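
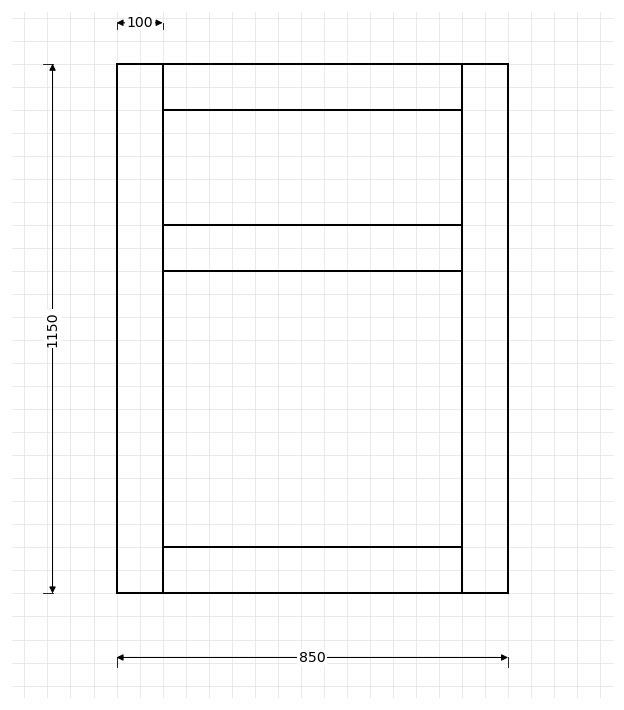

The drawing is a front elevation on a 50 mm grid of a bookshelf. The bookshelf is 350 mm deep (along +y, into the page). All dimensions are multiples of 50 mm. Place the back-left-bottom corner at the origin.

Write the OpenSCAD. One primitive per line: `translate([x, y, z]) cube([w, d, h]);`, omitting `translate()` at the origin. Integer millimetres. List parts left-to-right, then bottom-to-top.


cube([100, 350, 1150]);
translate([100, 0, 0]) cube([650, 350, 100]);
translate([100, 0, 700]) cube([650, 350, 100]);
translate([100, 0, 1050]) cube([650, 350, 100]);
translate([750, 0, 0]) cube([100, 350, 1150]);


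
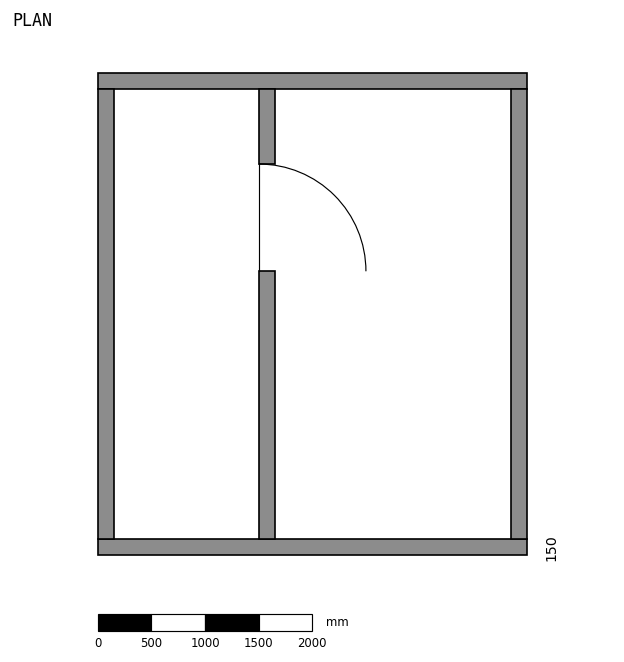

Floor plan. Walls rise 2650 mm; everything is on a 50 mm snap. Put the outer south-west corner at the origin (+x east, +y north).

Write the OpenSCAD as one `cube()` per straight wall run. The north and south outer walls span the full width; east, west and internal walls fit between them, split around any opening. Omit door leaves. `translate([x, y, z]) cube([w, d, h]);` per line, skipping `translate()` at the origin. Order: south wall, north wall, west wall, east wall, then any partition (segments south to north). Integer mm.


cube([4000, 150, 2650]);
translate([0, 4350, 0]) cube([4000, 150, 2650]);
translate([0, 150, 0]) cube([150, 4200, 2650]);
translate([3850, 150, 0]) cube([150, 4200, 2650]);
translate([1500, 150, 0]) cube([150, 2500, 2650]);
translate([1500, 3650, 0]) cube([150, 700, 2650]);


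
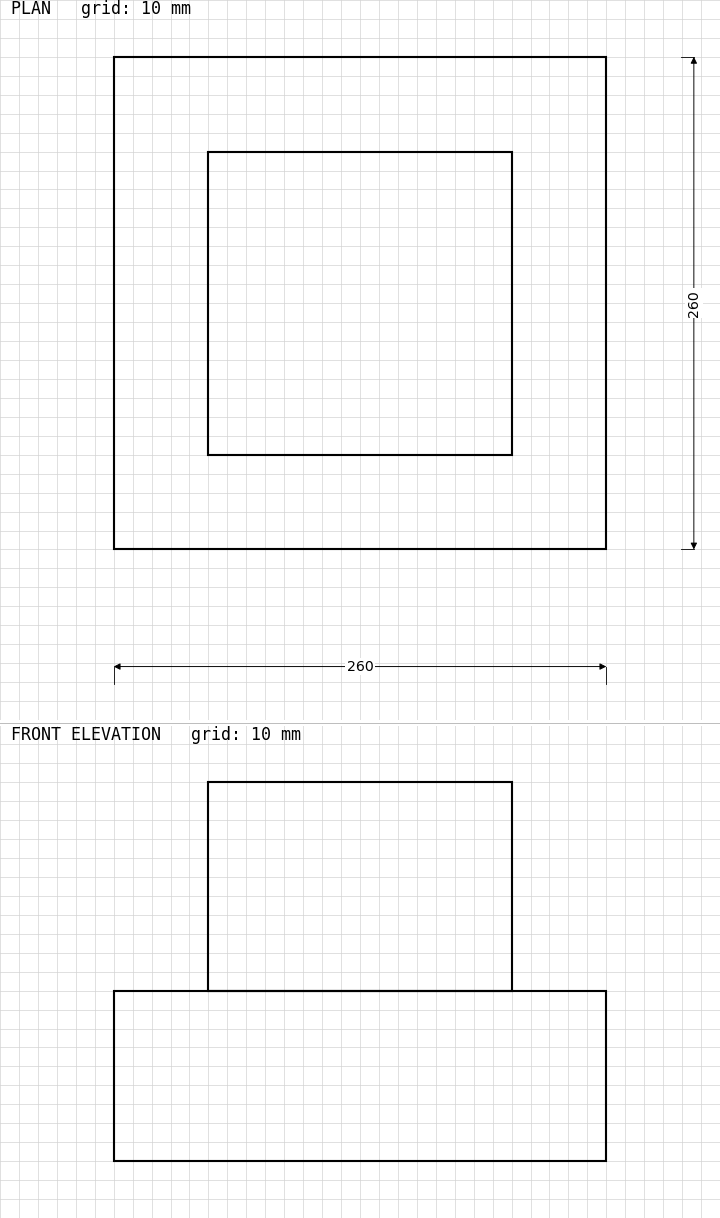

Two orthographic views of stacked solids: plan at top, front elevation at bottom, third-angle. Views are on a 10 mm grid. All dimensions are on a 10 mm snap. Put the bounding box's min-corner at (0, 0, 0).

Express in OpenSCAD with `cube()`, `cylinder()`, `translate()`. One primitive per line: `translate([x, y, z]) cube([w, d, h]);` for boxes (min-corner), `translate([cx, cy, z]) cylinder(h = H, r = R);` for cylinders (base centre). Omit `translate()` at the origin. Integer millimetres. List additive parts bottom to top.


cube([260, 260, 90]);
translate([50, 50, 90]) cube([160, 160, 110]);


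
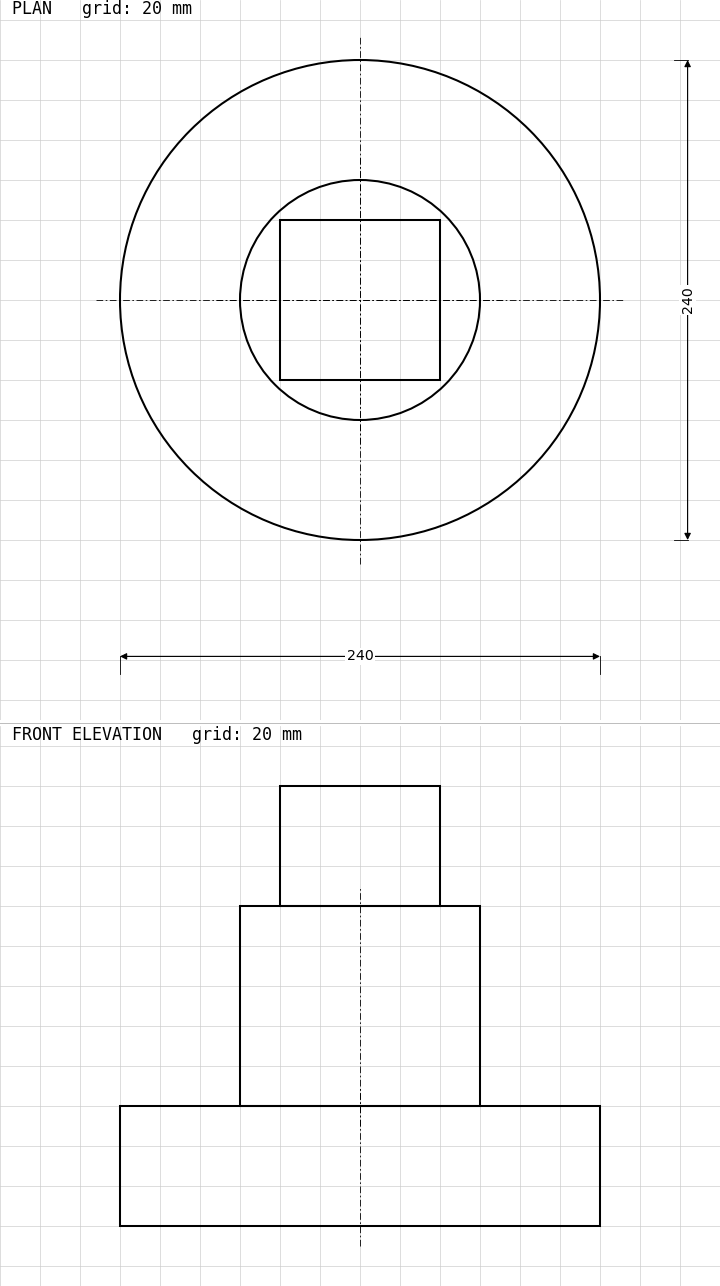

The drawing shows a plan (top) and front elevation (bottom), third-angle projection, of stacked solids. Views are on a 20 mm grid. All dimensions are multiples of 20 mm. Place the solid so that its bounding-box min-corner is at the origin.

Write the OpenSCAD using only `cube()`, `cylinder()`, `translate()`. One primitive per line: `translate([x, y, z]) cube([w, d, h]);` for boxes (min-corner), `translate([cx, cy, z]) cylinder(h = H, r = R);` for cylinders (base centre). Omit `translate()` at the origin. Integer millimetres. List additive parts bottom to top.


translate([120, 120, 0]) cylinder(h = 60, r = 120);
translate([120, 120, 60]) cylinder(h = 100, r = 60);
translate([80, 80, 160]) cube([80, 80, 60]);


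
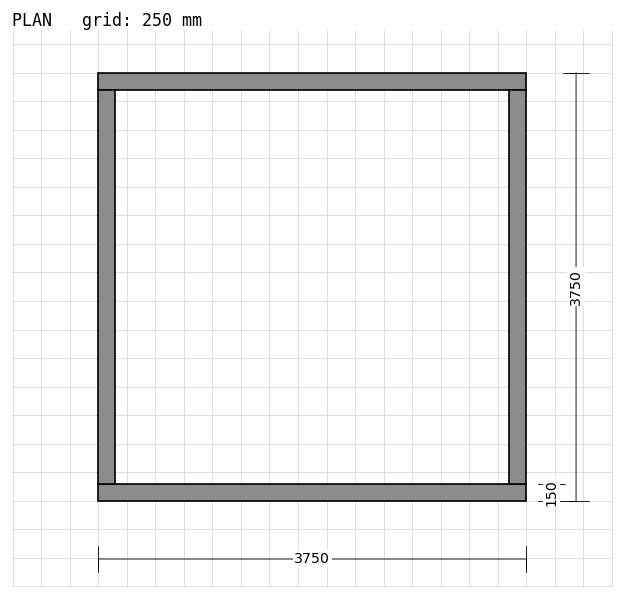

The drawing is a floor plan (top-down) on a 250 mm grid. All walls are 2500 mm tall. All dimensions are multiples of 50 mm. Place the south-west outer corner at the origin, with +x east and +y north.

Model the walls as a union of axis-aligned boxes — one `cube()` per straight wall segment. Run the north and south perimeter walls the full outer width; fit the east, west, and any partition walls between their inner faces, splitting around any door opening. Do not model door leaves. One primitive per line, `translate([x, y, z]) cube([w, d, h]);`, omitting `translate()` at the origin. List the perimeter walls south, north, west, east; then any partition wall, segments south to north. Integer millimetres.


cube([3750, 150, 2500]);
translate([0, 3600, 0]) cube([3750, 150, 2500]);
translate([0, 150, 0]) cube([150, 3450, 2500]);
translate([3600, 150, 0]) cube([150, 3450, 2500]);


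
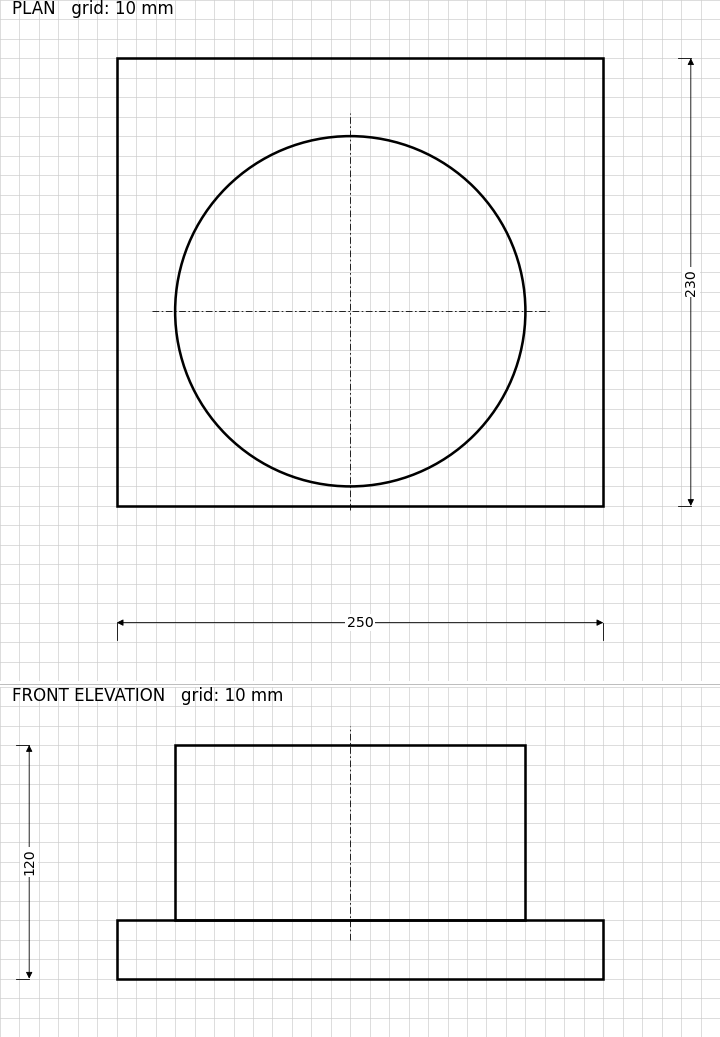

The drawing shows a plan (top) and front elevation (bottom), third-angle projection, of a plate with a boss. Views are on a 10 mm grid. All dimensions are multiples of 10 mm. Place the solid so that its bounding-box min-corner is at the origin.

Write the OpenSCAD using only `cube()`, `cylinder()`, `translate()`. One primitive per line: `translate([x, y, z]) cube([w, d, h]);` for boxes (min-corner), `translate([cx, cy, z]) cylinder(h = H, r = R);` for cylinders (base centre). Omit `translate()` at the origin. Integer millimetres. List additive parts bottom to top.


cube([250, 230, 30]);
translate([120, 100, 30]) cylinder(h = 90, r = 90);


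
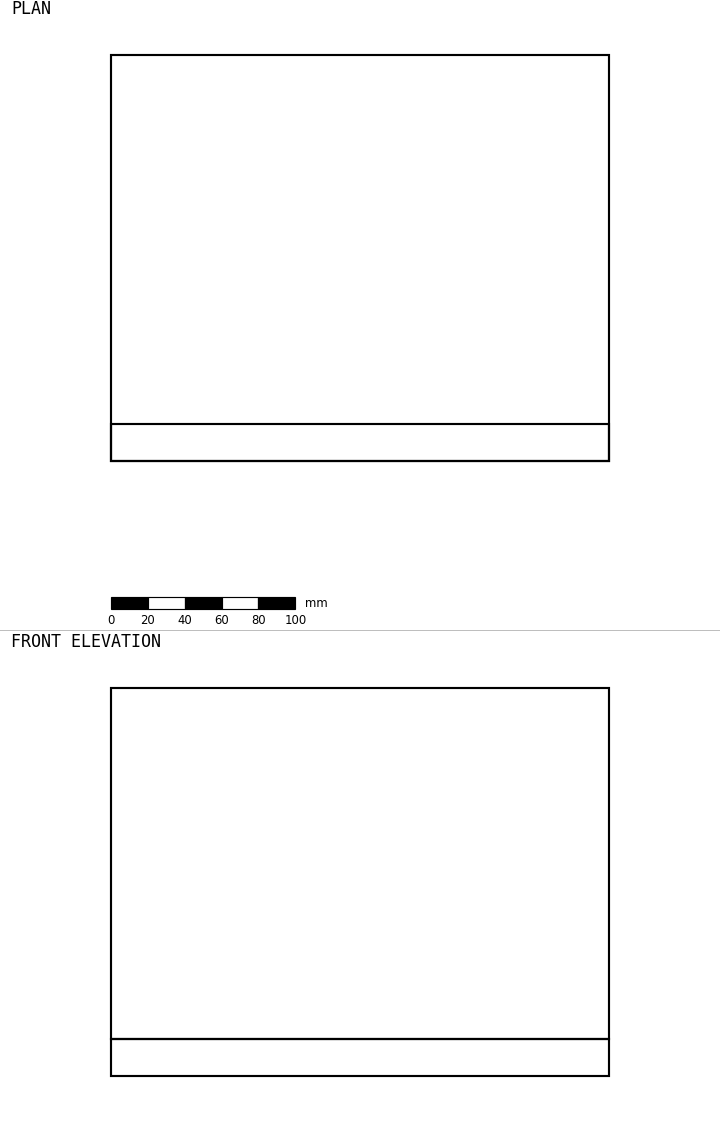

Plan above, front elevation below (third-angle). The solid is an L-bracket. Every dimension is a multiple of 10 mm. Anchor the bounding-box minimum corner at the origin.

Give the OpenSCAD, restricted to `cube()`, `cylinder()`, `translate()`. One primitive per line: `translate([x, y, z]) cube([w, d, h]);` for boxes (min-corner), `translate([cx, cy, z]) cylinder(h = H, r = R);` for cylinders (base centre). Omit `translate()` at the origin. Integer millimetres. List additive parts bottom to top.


cube([270, 220, 20]);
translate([0, 0, 20]) cube([270, 20, 190]);


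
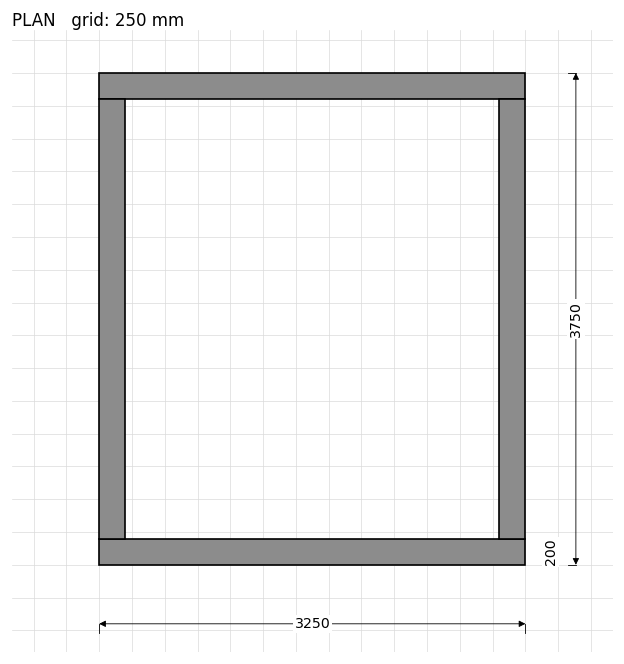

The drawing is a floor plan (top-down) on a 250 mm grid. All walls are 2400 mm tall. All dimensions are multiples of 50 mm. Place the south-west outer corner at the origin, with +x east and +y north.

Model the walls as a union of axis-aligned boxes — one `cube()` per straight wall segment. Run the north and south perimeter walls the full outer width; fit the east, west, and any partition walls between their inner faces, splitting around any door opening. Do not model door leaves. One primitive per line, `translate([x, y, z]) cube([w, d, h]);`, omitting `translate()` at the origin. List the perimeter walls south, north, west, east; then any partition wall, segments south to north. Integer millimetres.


cube([3250, 200, 2400]);
translate([0, 3550, 0]) cube([3250, 200, 2400]);
translate([0, 200, 0]) cube([200, 3350, 2400]);
translate([3050, 200, 0]) cube([200, 3350, 2400]);


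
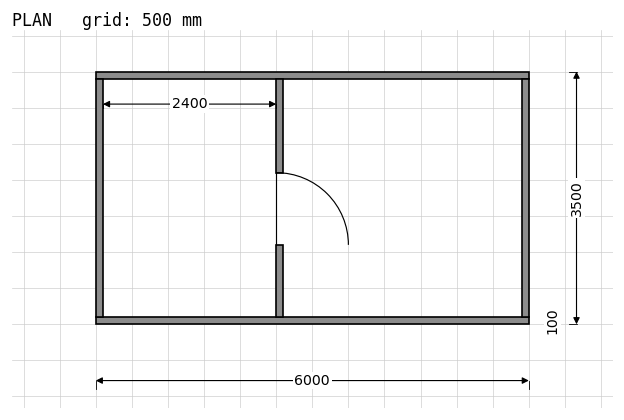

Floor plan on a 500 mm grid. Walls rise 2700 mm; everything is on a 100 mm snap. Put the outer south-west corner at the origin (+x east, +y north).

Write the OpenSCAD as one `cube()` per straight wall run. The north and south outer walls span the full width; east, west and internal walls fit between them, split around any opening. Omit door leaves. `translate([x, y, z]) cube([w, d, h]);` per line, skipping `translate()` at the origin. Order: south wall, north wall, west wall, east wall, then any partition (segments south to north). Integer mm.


cube([6000, 100, 2700]);
translate([0, 3400, 0]) cube([6000, 100, 2700]);
translate([0, 100, 0]) cube([100, 3300, 2700]);
translate([5900, 100, 0]) cube([100, 3300, 2700]);
translate([2500, 100, 0]) cube([100, 1000, 2700]);
translate([2500, 2100, 0]) cube([100, 1300, 2700]);


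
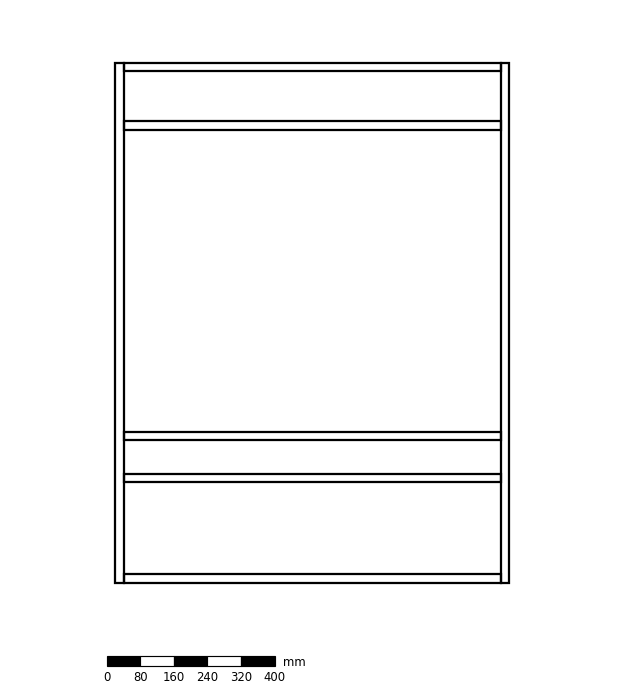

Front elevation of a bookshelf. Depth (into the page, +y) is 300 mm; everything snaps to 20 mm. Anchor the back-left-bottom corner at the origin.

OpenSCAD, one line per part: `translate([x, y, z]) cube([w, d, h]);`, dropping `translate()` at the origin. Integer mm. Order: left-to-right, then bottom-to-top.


cube([20, 300, 1240]);
translate([20, 0, 0]) cube([900, 300, 20]);
translate([20, 0, 240]) cube([900, 300, 20]);
translate([20, 0, 340]) cube([900, 300, 20]);
translate([20, 0, 1080]) cube([900, 300, 20]);
translate([20, 0, 1220]) cube([900, 300, 20]);
translate([920, 0, 0]) cube([20, 300, 1240]);


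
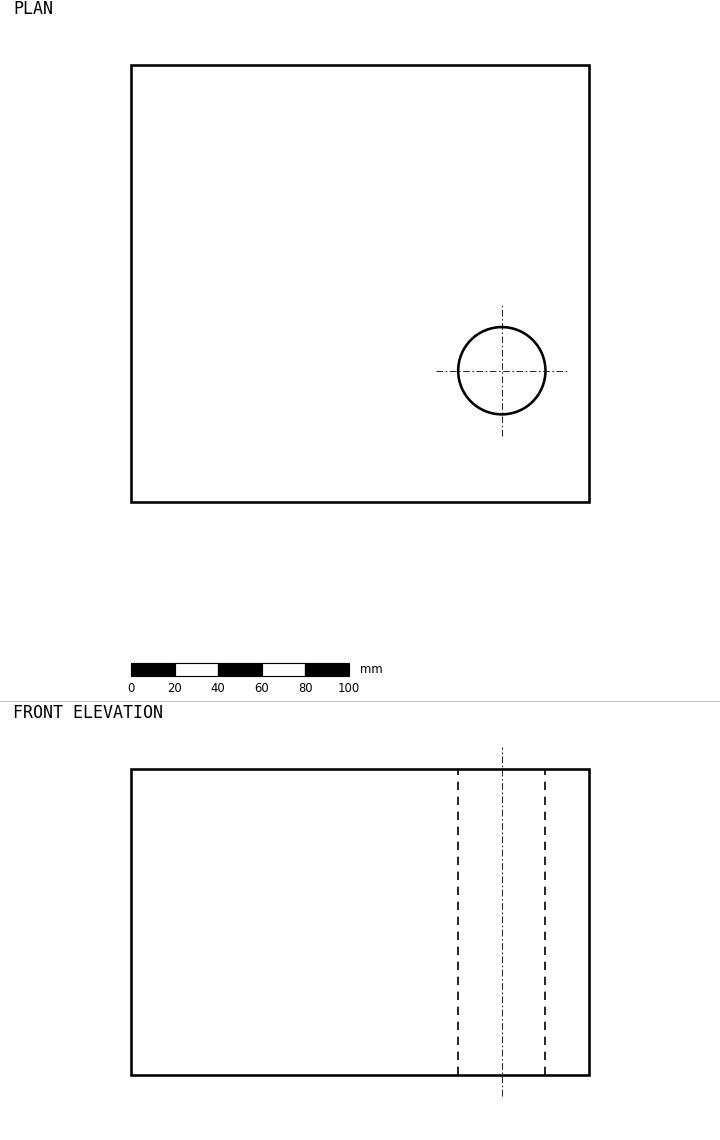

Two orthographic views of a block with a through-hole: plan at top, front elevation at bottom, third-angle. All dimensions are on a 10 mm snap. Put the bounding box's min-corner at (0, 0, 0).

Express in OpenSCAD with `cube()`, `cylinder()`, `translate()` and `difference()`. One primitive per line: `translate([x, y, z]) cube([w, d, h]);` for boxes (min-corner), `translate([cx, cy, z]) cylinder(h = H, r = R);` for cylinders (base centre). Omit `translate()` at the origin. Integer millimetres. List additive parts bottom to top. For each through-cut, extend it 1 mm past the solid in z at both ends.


difference() {
  cube([210, 200, 140]);
  translate([170, 60, -1]) cylinder(h = 142, r = 20);
}


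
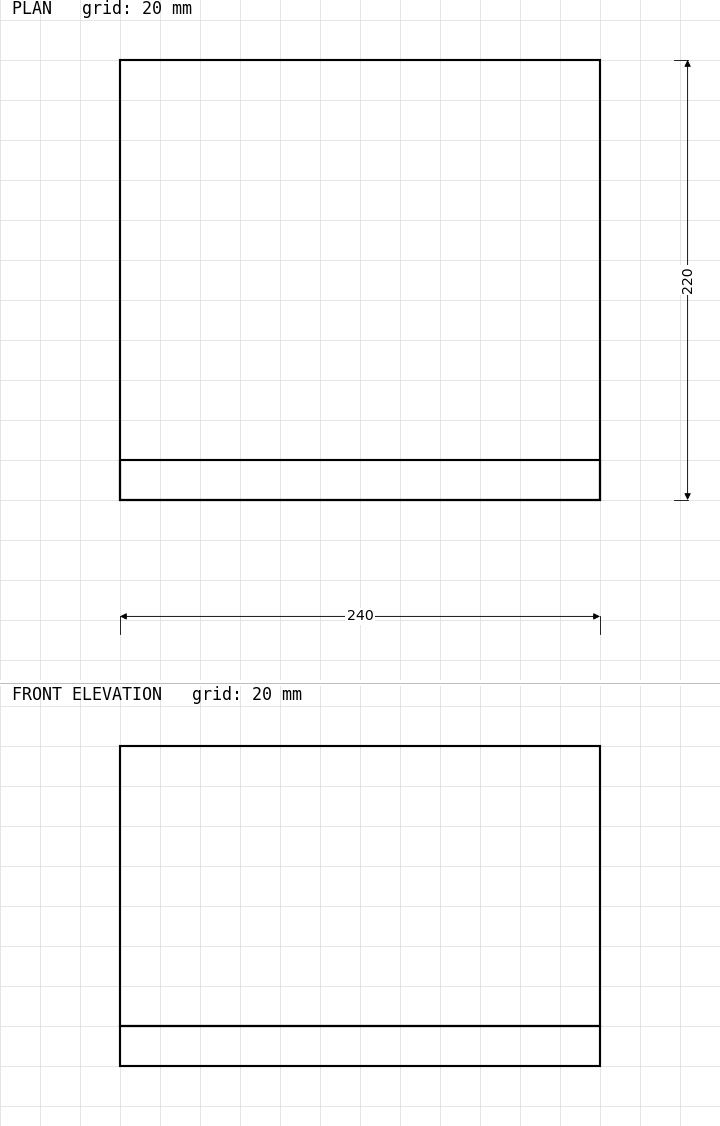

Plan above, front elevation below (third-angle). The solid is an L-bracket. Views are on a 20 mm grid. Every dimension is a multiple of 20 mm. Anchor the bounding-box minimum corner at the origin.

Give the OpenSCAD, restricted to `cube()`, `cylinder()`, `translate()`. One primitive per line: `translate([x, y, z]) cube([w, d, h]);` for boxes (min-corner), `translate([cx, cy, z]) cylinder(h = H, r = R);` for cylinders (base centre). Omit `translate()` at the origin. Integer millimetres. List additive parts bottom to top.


cube([240, 220, 20]);
translate([0, 0, 20]) cube([240, 20, 140]);


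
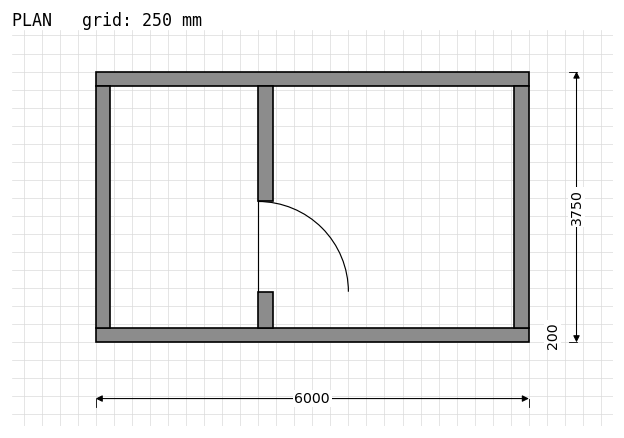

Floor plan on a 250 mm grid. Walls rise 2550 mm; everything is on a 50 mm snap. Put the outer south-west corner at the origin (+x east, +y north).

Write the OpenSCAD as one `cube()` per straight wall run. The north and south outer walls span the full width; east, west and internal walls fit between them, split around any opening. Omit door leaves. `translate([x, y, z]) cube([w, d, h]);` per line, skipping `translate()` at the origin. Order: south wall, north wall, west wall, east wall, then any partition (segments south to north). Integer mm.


cube([6000, 200, 2550]);
translate([0, 3550, 0]) cube([6000, 200, 2550]);
translate([0, 200, 0]) cube([200, 3350, 2550]);
translate([5800, 200, 0]) cube([200, 3350, 2550]);
translate([2250, 200, 0]) cube([200, 500, 2550]);
translate([2250, 1950, 0]) cube([200, 1600, 2550]);


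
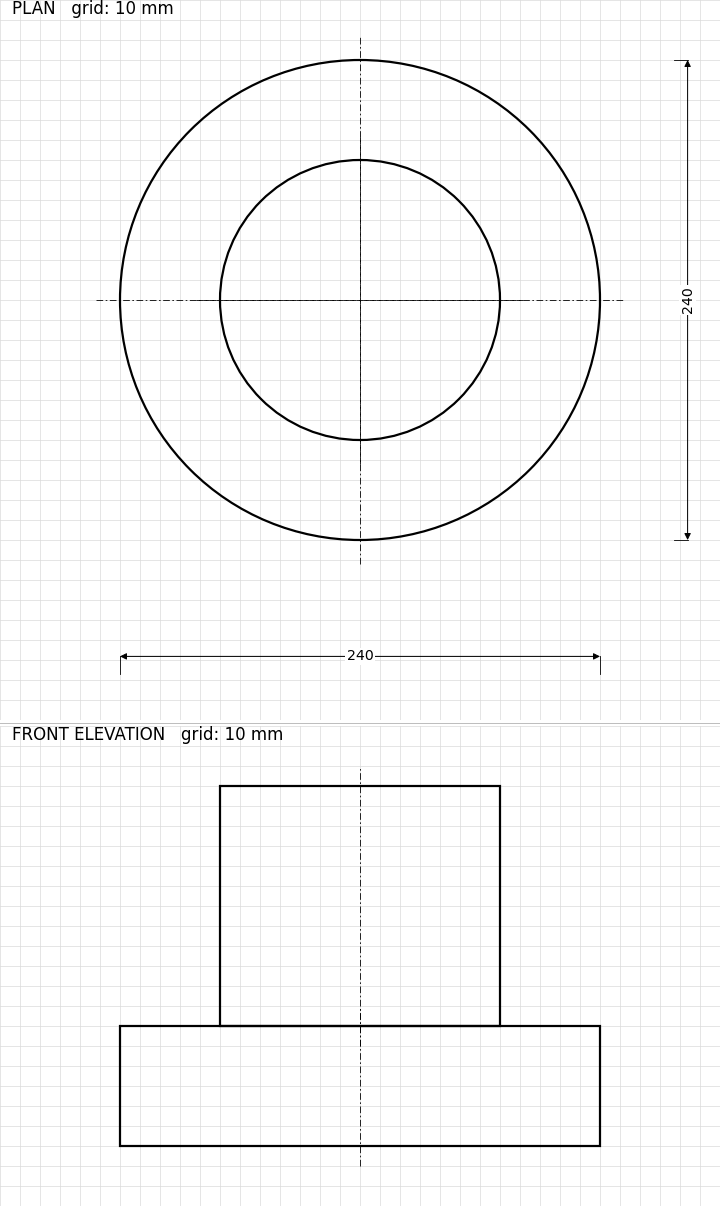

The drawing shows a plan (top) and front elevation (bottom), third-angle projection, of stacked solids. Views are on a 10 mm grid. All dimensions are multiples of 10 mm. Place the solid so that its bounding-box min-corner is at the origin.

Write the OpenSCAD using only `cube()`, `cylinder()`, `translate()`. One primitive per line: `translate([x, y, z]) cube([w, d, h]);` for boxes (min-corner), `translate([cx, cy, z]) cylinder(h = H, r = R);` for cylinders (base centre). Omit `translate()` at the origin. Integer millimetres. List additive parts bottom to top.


translate([120, 120, 0]) cylinder(h = 60, r = 120);
translate([120, 120, 60]) cylinder(h = 120, r = 70);


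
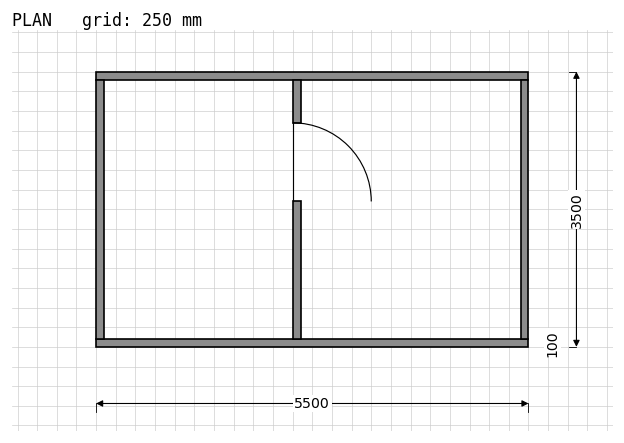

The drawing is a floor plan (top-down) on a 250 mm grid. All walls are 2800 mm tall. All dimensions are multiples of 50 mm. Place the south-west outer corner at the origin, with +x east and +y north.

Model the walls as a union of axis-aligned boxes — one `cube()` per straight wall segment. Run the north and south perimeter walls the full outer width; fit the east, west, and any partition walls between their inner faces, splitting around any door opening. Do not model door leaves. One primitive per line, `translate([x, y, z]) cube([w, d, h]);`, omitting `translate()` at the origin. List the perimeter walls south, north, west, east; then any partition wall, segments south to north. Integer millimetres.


cube([5500, 100, 2800]);
translate([0, 3400, 0]) cube([5500, 100, 2800]);
translate([0, 100, 0]) cube([100, 3300, 2800]);
translate([5400, 100, 0]) cube([100, 3300, 2800]);
translate([2500, 100, 0]) cube([100, 1750, 2800]);
translate([2500, 2850, 0]) cube([100, 550, 2800]);


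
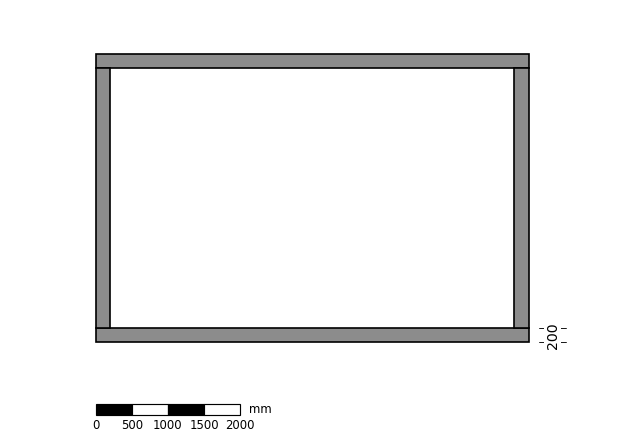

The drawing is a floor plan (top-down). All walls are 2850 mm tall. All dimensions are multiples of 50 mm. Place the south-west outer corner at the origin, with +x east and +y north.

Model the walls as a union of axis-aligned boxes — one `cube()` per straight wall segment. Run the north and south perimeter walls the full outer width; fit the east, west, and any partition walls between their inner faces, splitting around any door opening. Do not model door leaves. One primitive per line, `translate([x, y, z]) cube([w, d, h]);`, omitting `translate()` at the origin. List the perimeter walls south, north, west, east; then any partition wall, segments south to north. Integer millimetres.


cube([6000, 200, 2850]);
translate([0, 3800, 0]) cube([6000, 200, 2850]);
translate([0, 200, 0]) cube([200, 3600, 2850]);
translate([5800, 200, 0]) cube([200, 3600, 2850]);


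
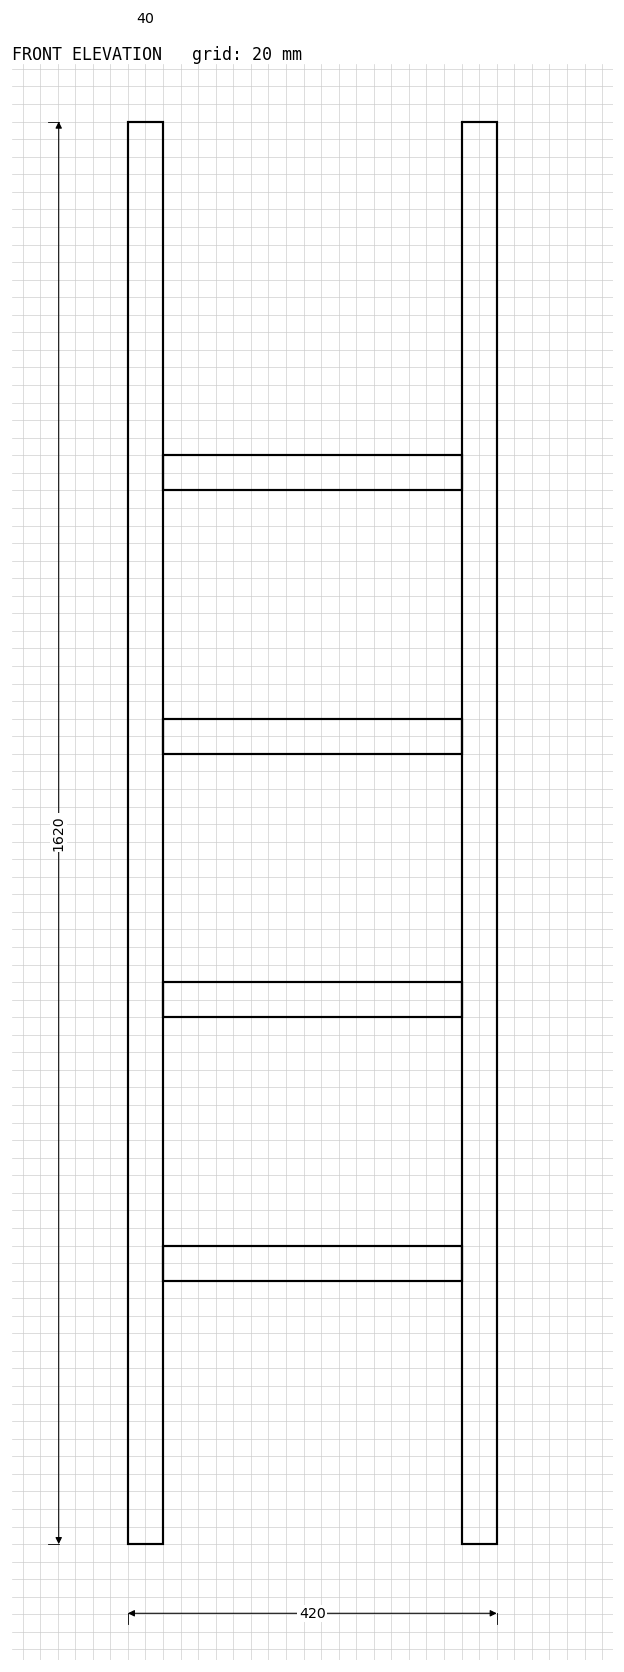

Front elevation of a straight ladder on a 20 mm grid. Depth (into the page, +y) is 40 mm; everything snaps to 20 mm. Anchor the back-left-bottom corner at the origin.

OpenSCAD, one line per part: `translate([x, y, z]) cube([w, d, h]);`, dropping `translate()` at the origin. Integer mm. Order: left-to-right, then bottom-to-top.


cube([40, 40, 1620]);
translate([40, 0, 300]) cube([340, 40, 40]);
translate([40, 0, 600]) cube([340, 40, 40]);
translate([40, 0, 900]) cube([340, 40, 40]);
translate([40, 0, 1200]) cube([340, 40, 40]);
translate([380, 0, 0]) cube([40, 40, 1620]);


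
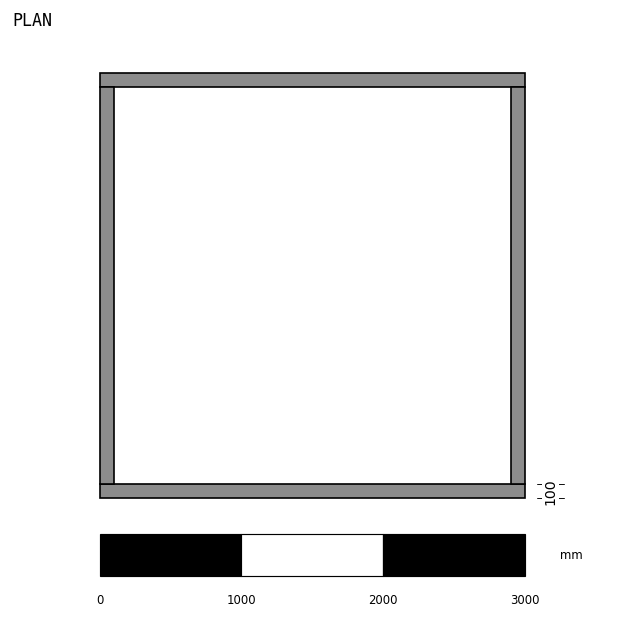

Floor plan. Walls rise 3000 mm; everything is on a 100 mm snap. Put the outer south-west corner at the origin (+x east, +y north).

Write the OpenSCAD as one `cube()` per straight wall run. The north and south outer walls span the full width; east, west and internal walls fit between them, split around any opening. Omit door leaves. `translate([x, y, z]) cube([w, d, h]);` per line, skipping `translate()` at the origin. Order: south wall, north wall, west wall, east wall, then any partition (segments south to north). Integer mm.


cube([3000, 100, 3000]);
translate([0, 2900, 0]) cube([3000, 100, 3000]);
translate([0, 100, 0]) cube([100, 2800, 3000]);
translate([2900, 100, 0]) cube([100, 2800, 3000]);


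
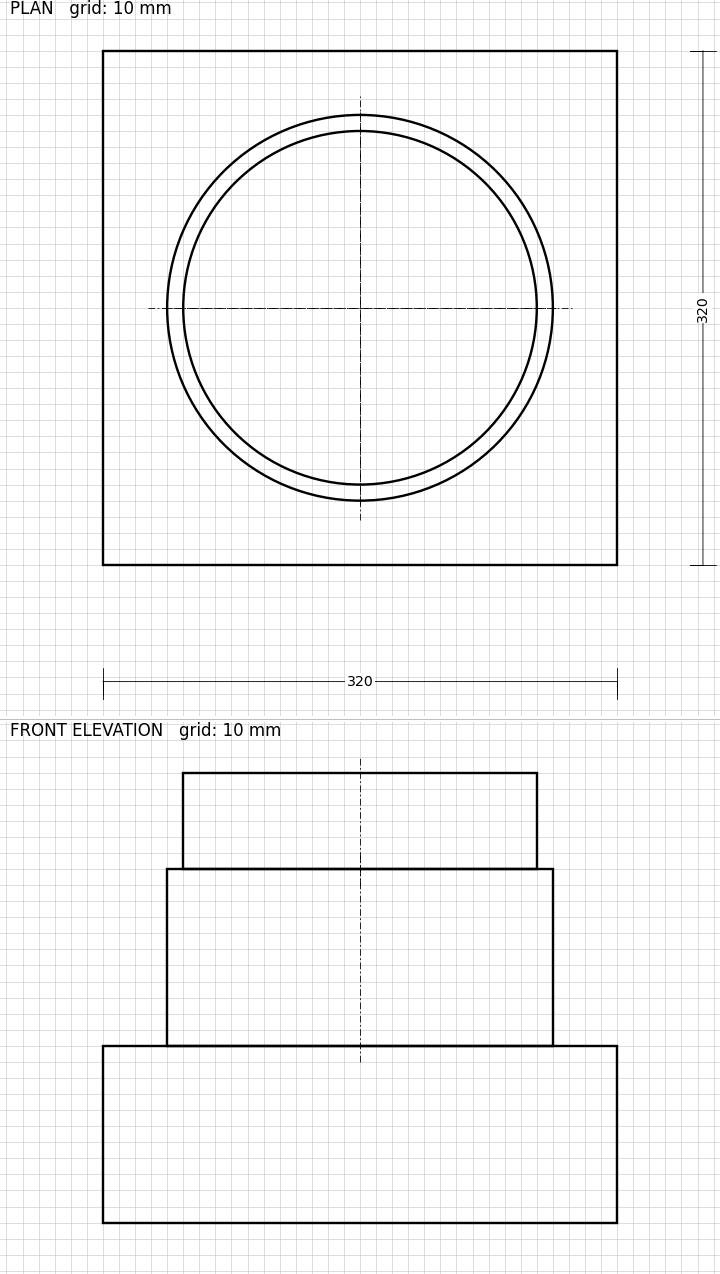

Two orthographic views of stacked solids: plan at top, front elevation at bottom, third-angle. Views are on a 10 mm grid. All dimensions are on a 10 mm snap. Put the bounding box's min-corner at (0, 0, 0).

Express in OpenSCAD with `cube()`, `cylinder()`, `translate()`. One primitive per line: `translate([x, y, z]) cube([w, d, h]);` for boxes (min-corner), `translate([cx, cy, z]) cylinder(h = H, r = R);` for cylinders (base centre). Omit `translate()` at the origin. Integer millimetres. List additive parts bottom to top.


cube([320, 320, 110]);
translate([160, 160, 110]) cylinder(h = 110, r = 120);
translate([160, 160, 220]) cylinder(h = 60, r = 110);


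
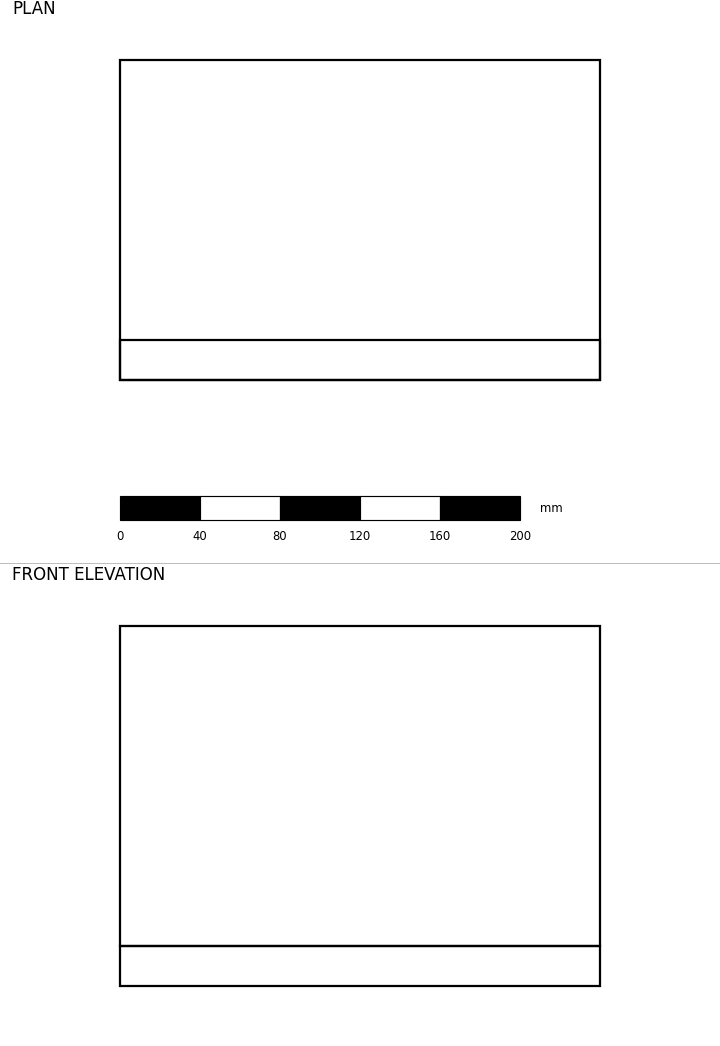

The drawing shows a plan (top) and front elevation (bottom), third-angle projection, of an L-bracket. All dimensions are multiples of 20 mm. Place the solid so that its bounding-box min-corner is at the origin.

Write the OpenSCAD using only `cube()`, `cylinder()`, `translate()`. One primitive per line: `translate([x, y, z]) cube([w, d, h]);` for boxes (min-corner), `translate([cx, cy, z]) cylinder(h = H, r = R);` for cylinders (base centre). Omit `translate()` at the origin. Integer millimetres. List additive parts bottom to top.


cube([240, 160, 20]);
translate([0, 0, 20]) cube([240, 20, 160]);


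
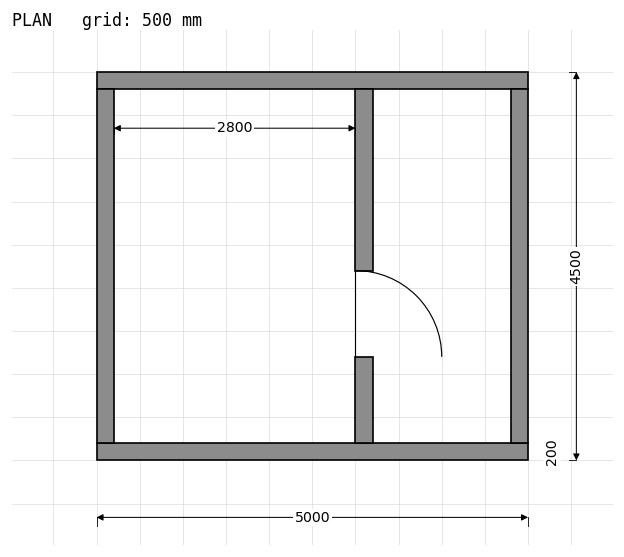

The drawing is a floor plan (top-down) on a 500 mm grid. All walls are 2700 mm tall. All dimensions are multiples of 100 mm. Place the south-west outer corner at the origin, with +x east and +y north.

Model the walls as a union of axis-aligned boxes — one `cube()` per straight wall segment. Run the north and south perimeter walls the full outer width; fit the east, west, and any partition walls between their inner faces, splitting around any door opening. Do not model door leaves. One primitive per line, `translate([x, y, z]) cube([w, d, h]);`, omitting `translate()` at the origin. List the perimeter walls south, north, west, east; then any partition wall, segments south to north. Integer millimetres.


cube([5000, 200, 2700]);
translate([0, 4300, 0]) cube([5000, 200, 2700]);
translate([0, 200, 0]) cube([200, 4100, 2700]);
translate([4800, 200, 0]) cube([200, 4100, 2700]);
translate([3000, 200, 0]) cube([200, 1000, 2700]);
translate([3000, 2200, 0]) cube([200, 2100, 2700]);


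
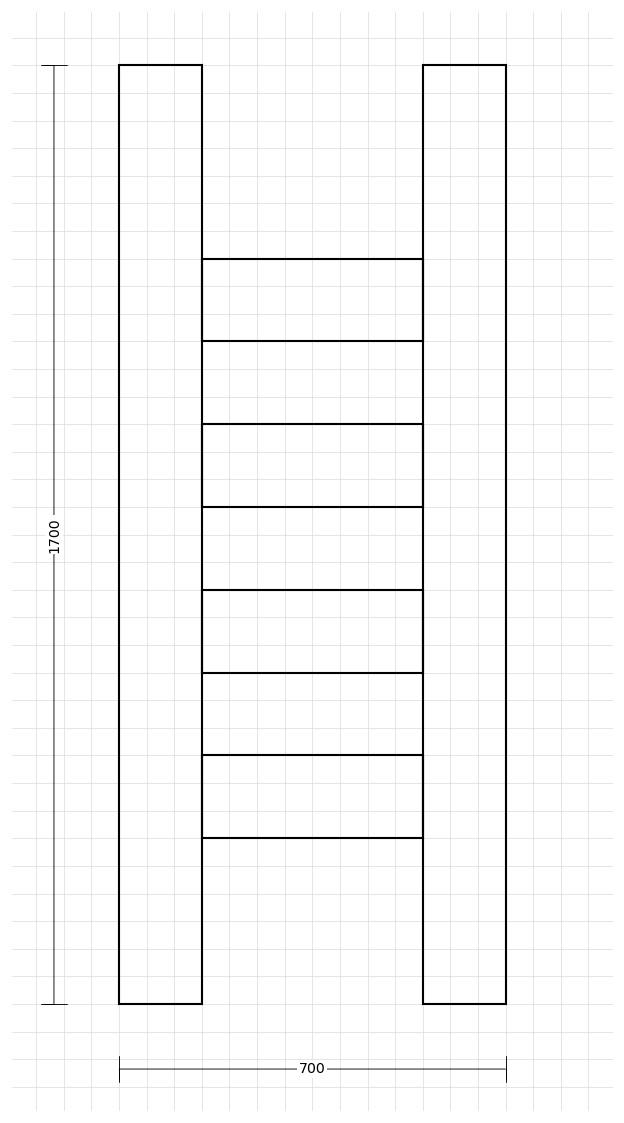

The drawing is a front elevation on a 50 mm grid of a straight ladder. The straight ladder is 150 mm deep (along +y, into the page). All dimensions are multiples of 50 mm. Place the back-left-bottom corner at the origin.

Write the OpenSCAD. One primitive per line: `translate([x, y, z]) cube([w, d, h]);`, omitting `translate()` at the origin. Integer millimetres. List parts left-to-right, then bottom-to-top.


cube([150, 150, 1700]);
translate([150, 0, 300]) cube([400, 150, 150]);
translate([150, 0, 600]) cube([400, 150, 150]);
translate([150, 0, 900]) cube([400, 150, 150]);
translate([150, 0, 1200]) cube([400, 150, 150]);
translate([550, 0, 0]) cube([150, 150, 1700]);


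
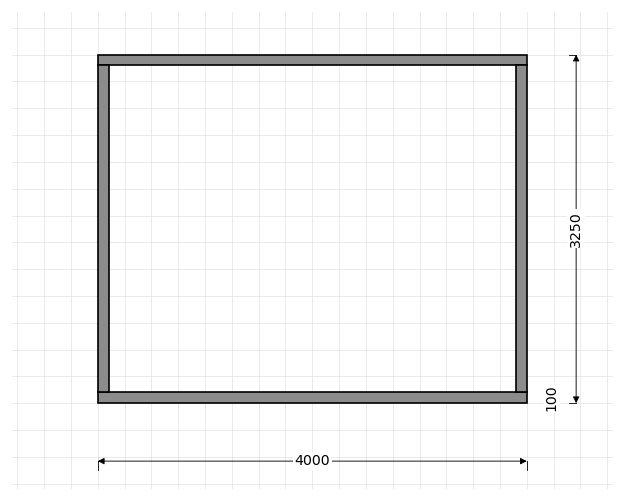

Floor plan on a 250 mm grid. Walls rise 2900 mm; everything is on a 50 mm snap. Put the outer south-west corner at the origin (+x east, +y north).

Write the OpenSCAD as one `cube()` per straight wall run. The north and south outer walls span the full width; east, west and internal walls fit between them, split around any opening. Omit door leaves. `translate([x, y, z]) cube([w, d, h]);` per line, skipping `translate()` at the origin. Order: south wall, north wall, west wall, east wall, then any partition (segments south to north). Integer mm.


cube([4000, 100, 2900]);
translate([0, 3150, 0]) cube([4000, 100, 2900]);
translate([0, 100, 0]) cube([100, 3050, 2900]);
translate([3900, 100, 0]) cube([100, 3050, 2900]);


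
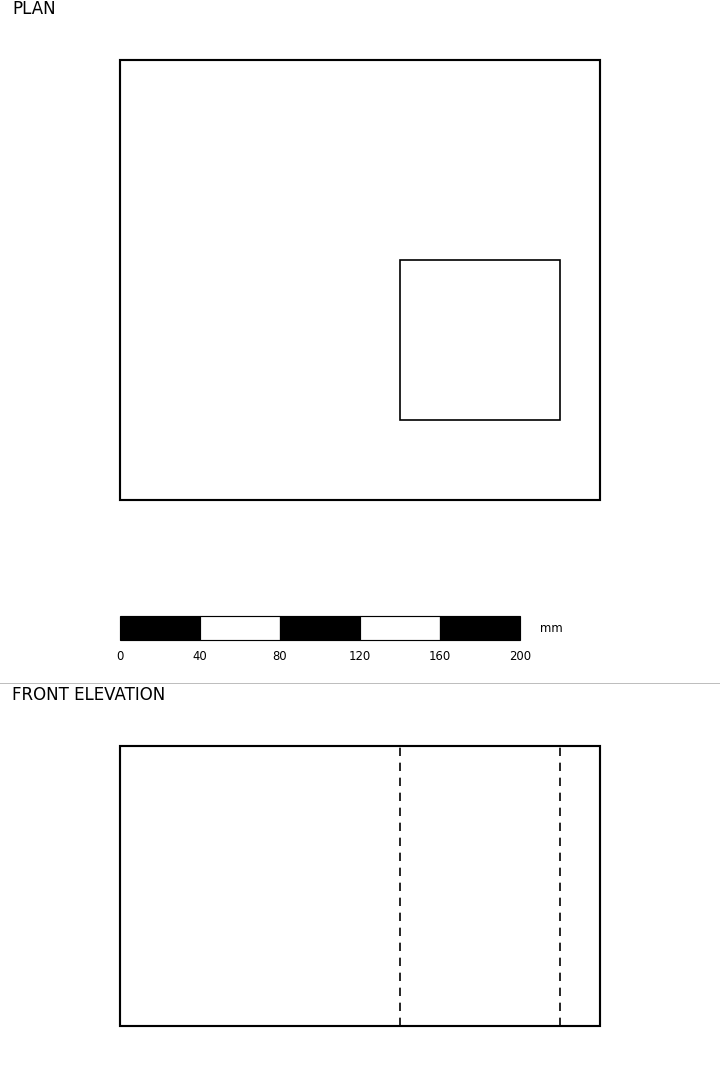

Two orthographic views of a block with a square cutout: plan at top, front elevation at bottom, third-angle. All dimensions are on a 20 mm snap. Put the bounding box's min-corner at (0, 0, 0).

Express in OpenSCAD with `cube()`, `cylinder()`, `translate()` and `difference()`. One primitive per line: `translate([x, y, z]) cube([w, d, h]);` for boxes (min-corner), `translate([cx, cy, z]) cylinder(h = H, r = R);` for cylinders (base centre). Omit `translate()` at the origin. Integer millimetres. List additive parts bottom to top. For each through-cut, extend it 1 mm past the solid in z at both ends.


difference() {
  cube([240, 220, 140]);
  translate([140, 40, -1]) cube([80, 80, 142]);
}


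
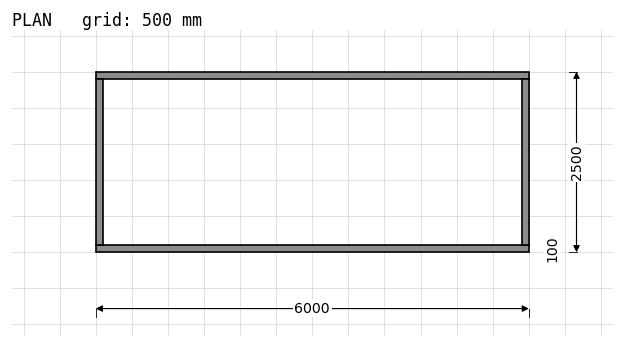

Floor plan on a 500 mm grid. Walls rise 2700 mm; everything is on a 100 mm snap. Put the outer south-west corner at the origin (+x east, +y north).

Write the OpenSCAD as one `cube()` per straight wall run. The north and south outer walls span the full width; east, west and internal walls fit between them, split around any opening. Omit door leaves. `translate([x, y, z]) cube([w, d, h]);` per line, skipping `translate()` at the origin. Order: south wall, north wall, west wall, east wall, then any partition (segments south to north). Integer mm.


cube([6000, 100, 2700]);
translate([0, 2400, 0]) cube([6000, 100, 2700]);
translate([0, 100, 0]) cube([100, 2300, 2700]);
translate([5900, 100, 0]) cube([100, 2300, 2700]);


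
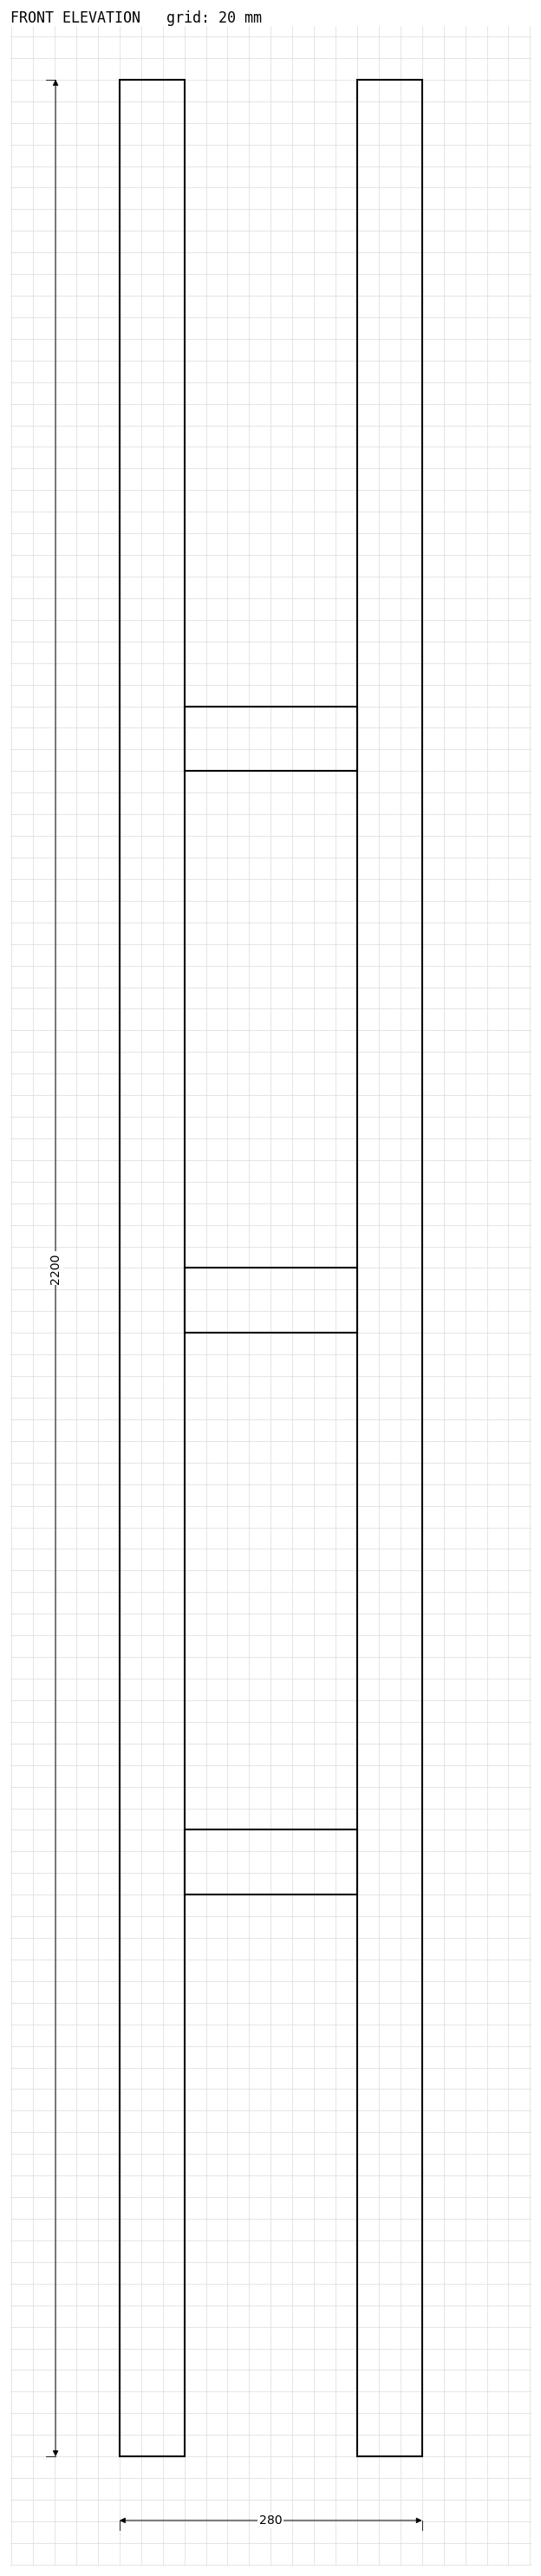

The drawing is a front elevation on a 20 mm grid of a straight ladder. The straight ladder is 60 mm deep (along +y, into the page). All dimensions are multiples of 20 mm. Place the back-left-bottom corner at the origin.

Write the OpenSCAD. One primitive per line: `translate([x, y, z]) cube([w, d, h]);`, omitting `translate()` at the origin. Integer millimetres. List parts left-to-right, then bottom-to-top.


cube([60, 60, 2200]);
translate([60, 0, 520]) cube([160, 60, 60]);
translate([60, 0, 1040]) cube([160, 60, 60]);
translate([60, 0, 1560]) cube([160, 60, 60]);
translate([220, 0, 0]) cube([60, 60, 2200]);


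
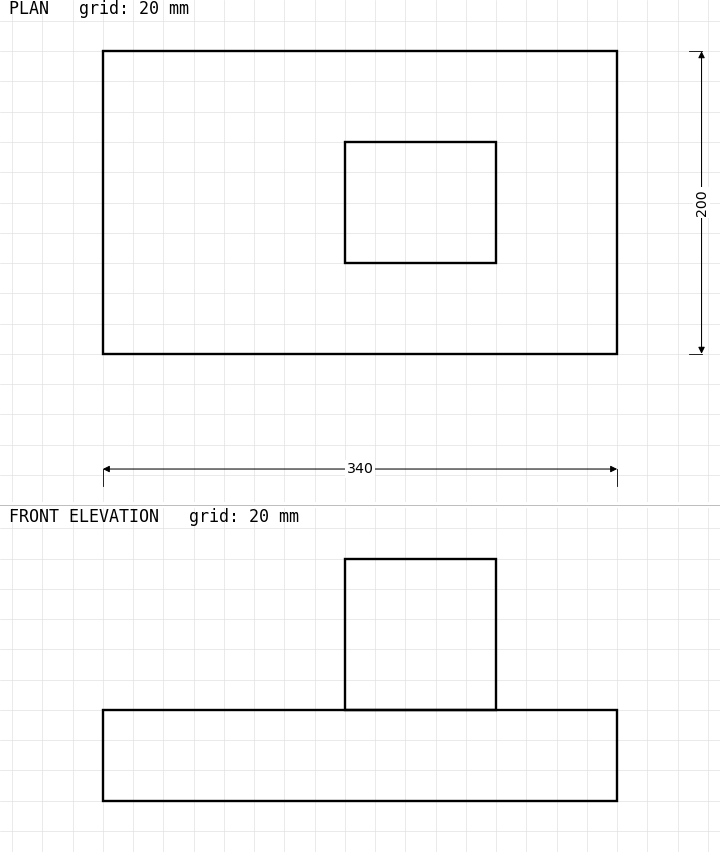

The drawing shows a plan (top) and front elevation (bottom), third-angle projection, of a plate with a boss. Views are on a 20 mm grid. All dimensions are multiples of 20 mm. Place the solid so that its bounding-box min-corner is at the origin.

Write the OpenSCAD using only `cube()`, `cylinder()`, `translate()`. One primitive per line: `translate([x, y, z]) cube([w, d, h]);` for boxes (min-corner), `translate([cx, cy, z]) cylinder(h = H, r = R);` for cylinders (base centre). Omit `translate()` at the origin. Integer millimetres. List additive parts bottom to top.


cube([340, 200, 60]);
translate([160, 60, 60]) cube([100, 80, 100]);


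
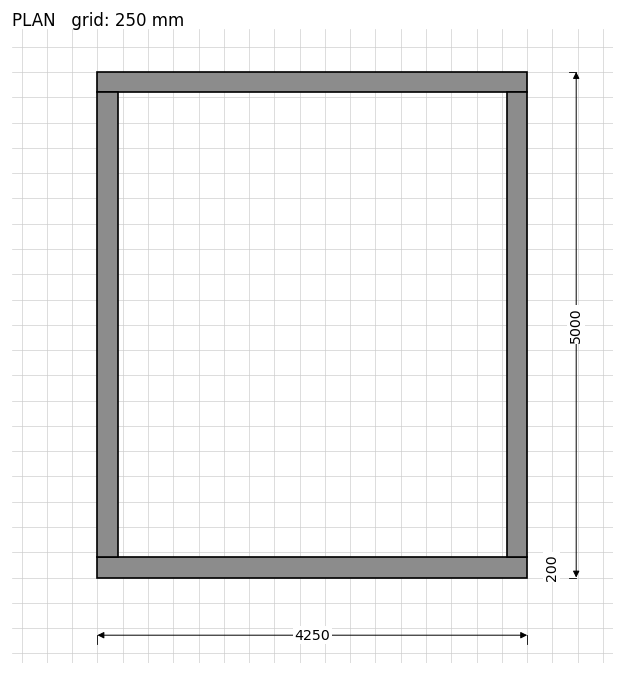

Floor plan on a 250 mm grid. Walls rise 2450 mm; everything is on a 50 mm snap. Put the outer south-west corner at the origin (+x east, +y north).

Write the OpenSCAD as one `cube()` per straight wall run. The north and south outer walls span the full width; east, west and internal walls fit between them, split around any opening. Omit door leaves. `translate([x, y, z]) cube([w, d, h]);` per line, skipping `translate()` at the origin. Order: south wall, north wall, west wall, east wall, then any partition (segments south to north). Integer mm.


cube([4250, 200, 2450]);
translate([0, 4800, 0]) cube([4250, 200, 2450]);
translate([0, 200, 0]) cube([200, 4600, 2450]);
translate([4050, 200, 0]) cube([200, 4600, 2450]);


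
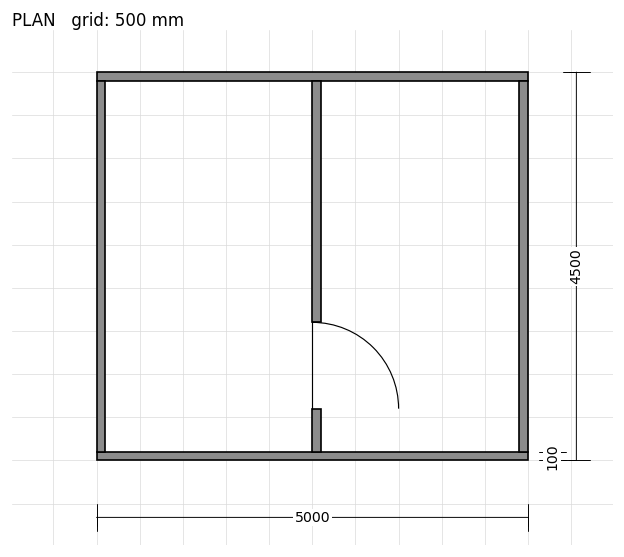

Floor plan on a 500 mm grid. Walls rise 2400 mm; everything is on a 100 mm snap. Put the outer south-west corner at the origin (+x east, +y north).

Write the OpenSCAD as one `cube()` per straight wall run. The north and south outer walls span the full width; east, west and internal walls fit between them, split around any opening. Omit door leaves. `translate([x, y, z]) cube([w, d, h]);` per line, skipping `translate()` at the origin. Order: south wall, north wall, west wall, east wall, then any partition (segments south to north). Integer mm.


cube([5000, 100, 2400]);
translate([0, 4400, 0]) cube([5000, 100, 2400]);
translate([0, 100, 0]) cube([100, 4300, 2400]);
translate([4900, 100, 0]) cube([100, 4300, 2400]);
translate([2500, 100, 0]) cube([100, 500, 2400]);
translate([2500, 1600, 0]) cube([100, 2800, 2400]);


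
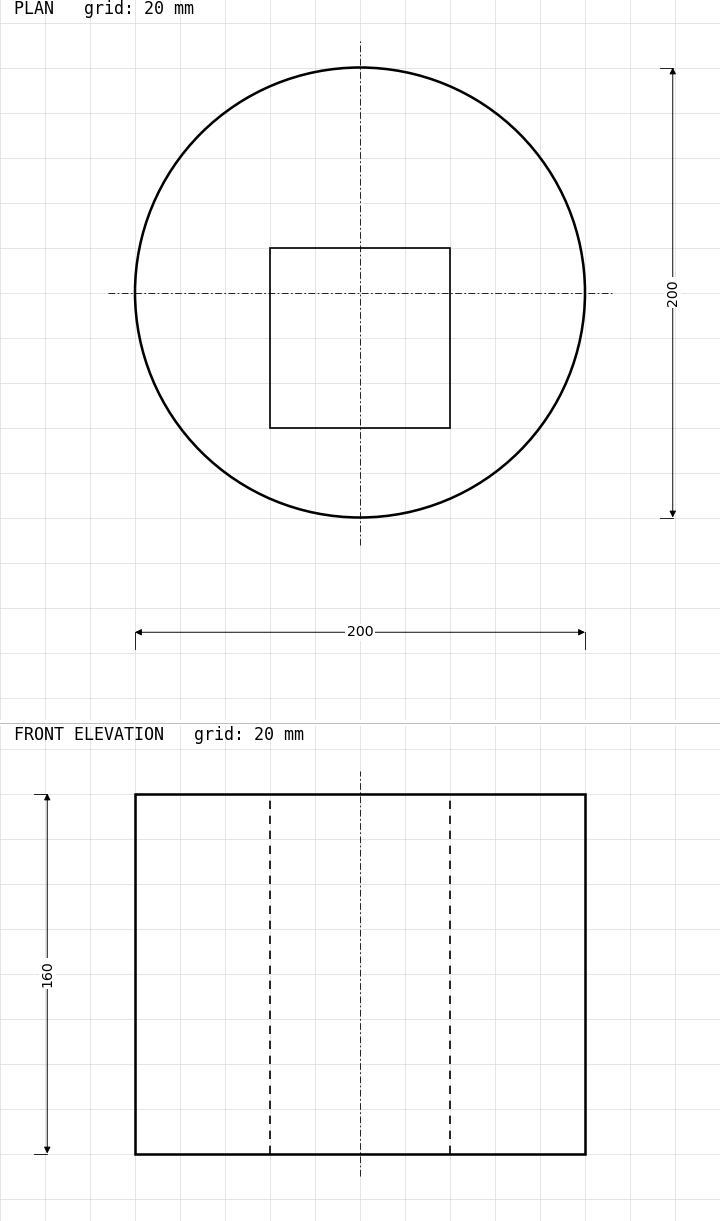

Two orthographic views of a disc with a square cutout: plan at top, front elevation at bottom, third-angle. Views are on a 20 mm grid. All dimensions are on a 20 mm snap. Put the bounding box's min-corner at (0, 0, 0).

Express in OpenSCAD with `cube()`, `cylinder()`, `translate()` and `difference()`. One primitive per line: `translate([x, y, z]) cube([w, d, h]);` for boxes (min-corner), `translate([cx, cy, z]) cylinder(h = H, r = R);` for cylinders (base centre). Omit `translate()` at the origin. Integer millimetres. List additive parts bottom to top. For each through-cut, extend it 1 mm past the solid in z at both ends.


difference() {
  translate([100, 100, 0]) cylinder(h = 160, r = 100);
  translate([60, 40, -1]) cube([80, 80, 162]);
}


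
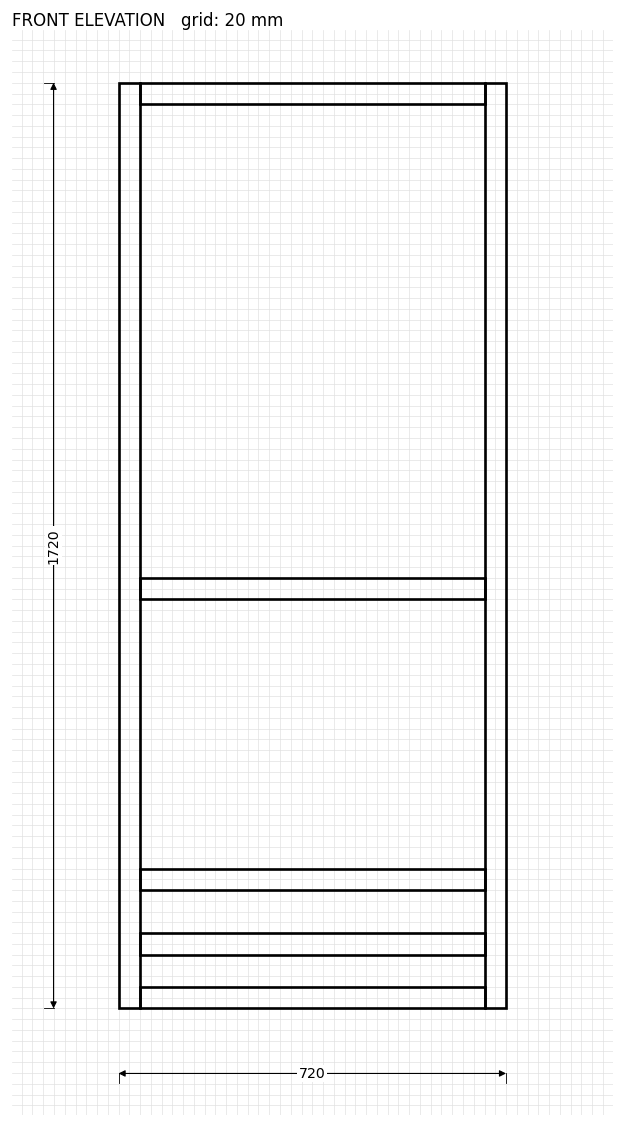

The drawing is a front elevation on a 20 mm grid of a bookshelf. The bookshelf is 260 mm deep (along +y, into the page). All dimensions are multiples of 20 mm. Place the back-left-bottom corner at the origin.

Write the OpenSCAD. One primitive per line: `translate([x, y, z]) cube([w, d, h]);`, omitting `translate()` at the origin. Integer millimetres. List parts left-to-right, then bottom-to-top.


cube([40, 260, 1720]);
translate([40, 0, 0]) cube([640, 260, 40]);
translate([40, 0, 100]) cube([640, 260, 40]);
translate([40, 0, 220]) cube([640, 260, 40]);
translate([40, 0, 760]) cube([640, 260, 40]);
translate([40, 0, 1680]) cube([640, 260, 40]);
translate([680, 0, 0]) cube([40, 260, 1720]);


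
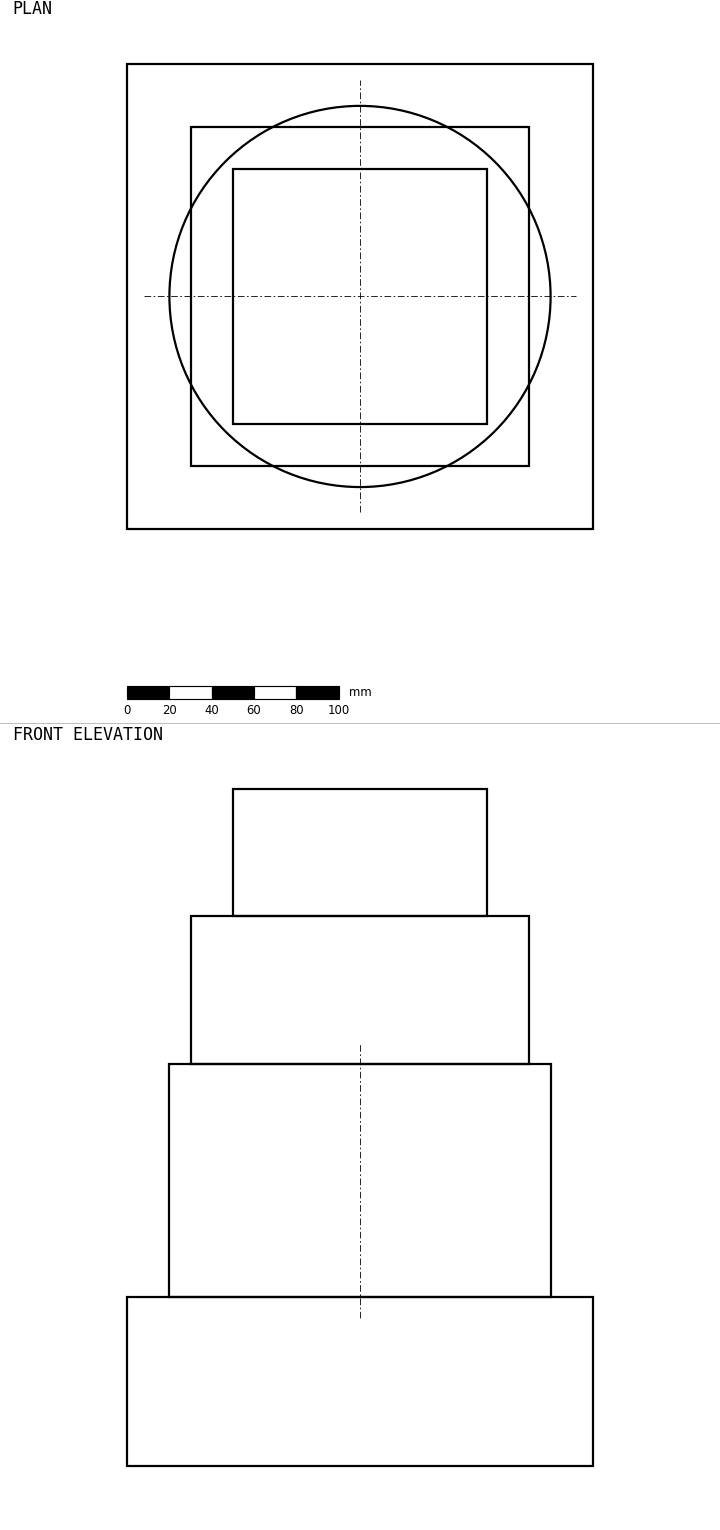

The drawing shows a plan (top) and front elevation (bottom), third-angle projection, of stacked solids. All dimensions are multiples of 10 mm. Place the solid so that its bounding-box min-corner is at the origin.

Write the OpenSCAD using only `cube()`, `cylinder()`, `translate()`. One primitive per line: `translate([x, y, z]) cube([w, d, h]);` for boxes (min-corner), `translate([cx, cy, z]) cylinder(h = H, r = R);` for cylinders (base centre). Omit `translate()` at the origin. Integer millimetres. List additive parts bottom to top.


cube([220, 220, 80]);
translate([110, 110, 80]) cylinder(h = 110, r = 90);
translate([30, 30, 190]) cube([160, 160, 70]);
translate([50, 50, 260]) cube([120, 120, 60]);


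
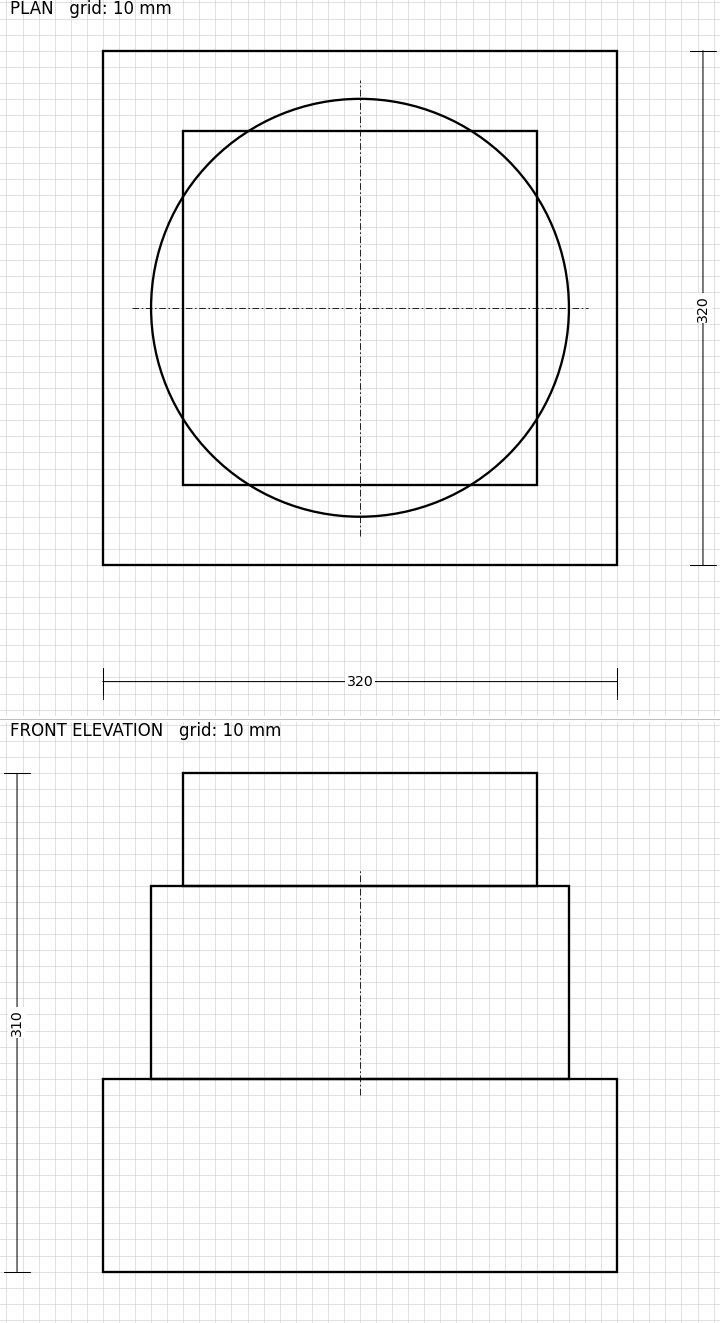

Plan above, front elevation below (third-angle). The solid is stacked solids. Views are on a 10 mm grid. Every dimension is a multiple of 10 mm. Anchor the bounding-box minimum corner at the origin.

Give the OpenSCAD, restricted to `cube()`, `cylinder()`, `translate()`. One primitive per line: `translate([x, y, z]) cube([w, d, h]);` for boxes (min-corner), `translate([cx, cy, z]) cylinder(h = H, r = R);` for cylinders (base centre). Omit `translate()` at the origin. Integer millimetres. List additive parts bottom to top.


cube([320, 320, 120]);
translate([160, 160, 120]) cylinder(h = 120, r = 130);
translate([50, 50, 240]) cube([220, 220, 70]);


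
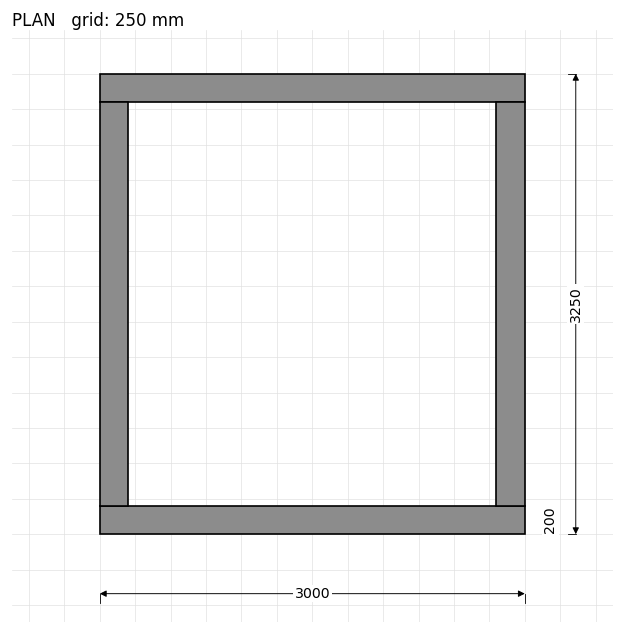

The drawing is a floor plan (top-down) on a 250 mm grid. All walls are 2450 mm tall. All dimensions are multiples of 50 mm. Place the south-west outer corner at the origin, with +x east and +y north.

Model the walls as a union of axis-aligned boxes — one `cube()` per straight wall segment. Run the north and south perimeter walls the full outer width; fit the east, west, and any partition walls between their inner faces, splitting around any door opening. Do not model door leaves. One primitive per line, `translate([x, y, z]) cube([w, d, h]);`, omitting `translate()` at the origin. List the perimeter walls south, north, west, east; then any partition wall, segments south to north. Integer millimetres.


cube([3000, 200, 2450]);
translate([0, 3050, 0]) cube([3000, 200, 2450]);
translate([0, 200, 0]) cube([200, 2850, 2450]);
translate([2800, 200, 0]) cube([200, 2850, 2450]);


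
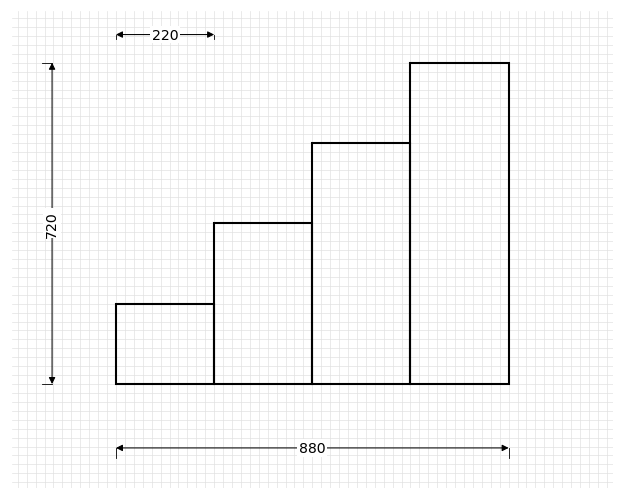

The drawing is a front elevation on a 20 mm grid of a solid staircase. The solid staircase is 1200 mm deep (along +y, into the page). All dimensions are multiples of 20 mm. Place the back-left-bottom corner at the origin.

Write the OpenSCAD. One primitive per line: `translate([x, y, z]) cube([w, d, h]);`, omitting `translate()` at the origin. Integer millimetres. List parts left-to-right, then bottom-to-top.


cube([220, 1200, 180]);
translate([220, 0, 0]) cube([220, 1200, 360]);
translate([440, 0, 0]) cube([220, 1200, 540]);
translate([660, 0, 0]) cube([220, 1200, 720]);


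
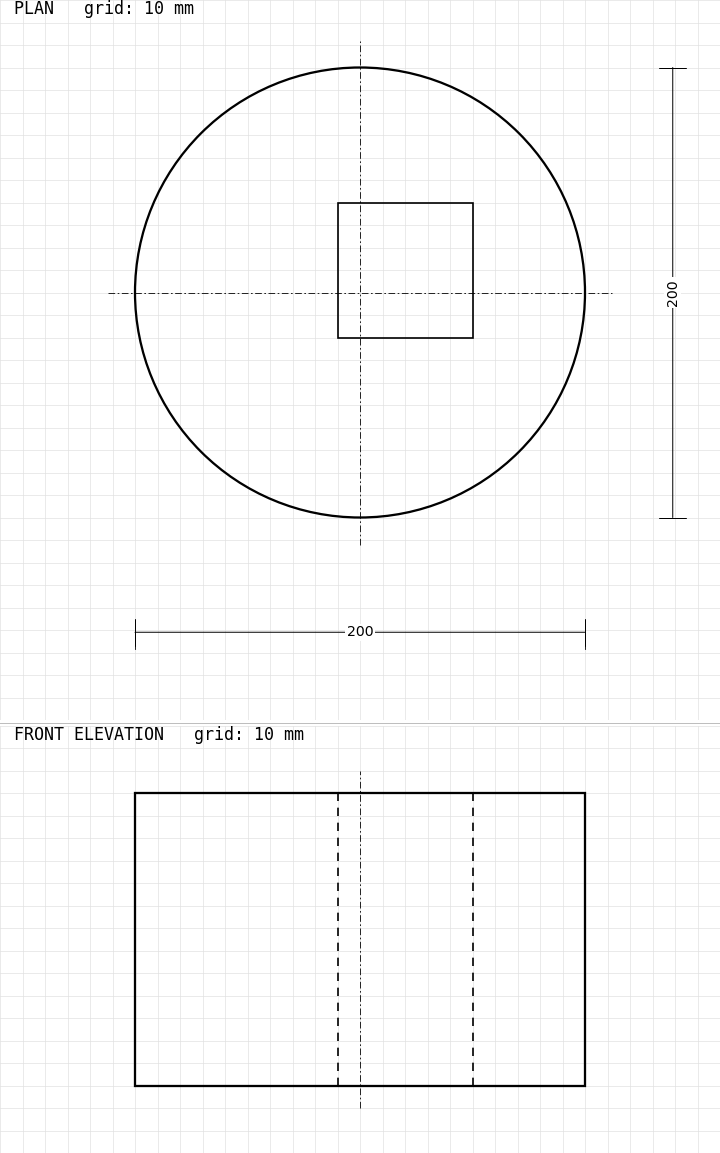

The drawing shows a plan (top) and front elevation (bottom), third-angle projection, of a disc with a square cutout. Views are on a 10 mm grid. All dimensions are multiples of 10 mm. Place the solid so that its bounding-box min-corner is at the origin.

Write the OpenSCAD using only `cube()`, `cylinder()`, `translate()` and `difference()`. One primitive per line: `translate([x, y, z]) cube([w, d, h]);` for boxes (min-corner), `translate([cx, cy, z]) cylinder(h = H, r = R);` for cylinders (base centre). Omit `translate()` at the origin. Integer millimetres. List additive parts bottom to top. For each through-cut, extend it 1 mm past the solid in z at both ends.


difference() {
  translate([100, 100, 0]) cylinder(h = 130, r = 100);
  translate([90, 80, -1]) cube([60, 60, 132]);
}
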